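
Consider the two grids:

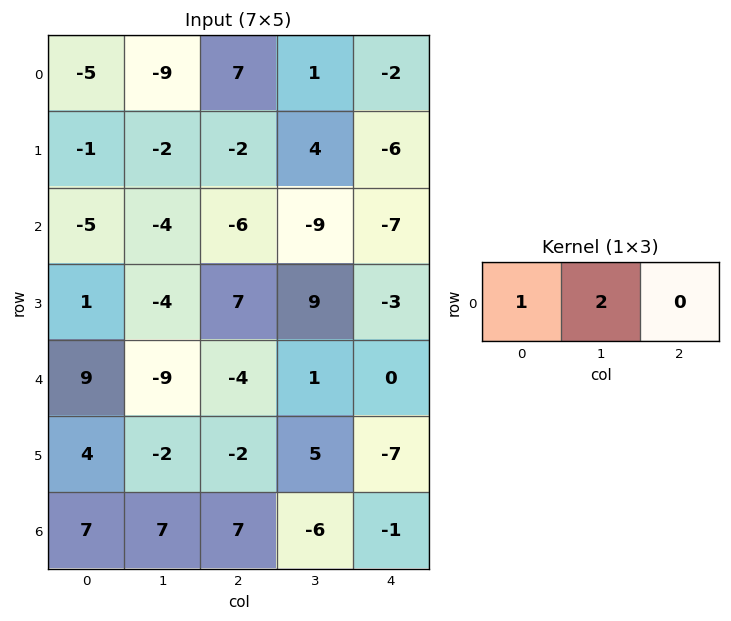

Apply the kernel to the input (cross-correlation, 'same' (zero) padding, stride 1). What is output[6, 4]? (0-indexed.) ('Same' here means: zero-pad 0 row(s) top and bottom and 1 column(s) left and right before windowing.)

-8

The receptive field on the zero-padded input at this output position is [-6 -1 0]. Elementwise product with the kernel and sum: -6·1 + -1·2.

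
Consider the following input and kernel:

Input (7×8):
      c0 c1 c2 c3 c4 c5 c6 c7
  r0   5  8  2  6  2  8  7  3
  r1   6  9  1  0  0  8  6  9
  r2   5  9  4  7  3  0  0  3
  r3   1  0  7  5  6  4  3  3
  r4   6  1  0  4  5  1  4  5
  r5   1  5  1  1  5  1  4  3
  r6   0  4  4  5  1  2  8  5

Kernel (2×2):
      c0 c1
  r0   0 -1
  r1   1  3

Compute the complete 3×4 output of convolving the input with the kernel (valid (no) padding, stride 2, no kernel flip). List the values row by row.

Output[0,0]: The receptive field on the input at this output position is [5 8 / 6 9]. Elementwise product with the kernel and sum: 8·-1 + 6·1 + 9·3.
Output[0,1]: The receptive field on the input at this output position is [2 6 / 1 0]. Elementwise product with the kernel and sum: 6·-1 + 1·1 + 0·3.

25 -5 16 30
-8 15 18 9
15 0 7 8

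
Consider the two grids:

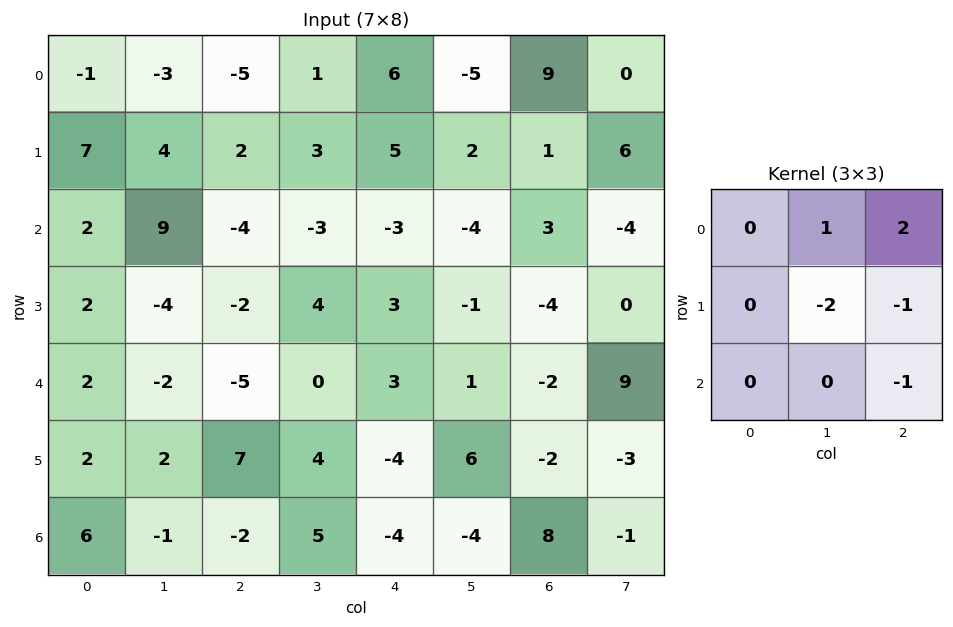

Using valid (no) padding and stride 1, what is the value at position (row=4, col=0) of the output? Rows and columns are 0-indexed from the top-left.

-21

The receptive field on the input at this output position is [2 -2 -5 / 2 2 7 / 6 -1 -2]. Elementwise product with the kernel and sum: -2·1 + -5·2 + 2·-2 + 7·-1 + -2·-1.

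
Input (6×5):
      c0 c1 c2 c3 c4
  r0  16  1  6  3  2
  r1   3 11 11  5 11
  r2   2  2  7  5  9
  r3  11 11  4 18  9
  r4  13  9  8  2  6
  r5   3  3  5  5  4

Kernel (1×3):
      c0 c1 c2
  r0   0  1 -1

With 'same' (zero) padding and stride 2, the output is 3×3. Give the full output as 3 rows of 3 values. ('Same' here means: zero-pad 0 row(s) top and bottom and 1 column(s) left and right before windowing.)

Output[0,0]: The receptive field on the zero-padded input at this output position is [0 16 1]. Elementwise product with the kernel and sum: 16·1 + 1·-1.
Output[0,1]: The receptive field on the zero-padded input at this output position is [1 6 3]. Elementwise product with the kernel and sum: 6·1 + 3·-1.

15 3 2
0 2 9
4 6 6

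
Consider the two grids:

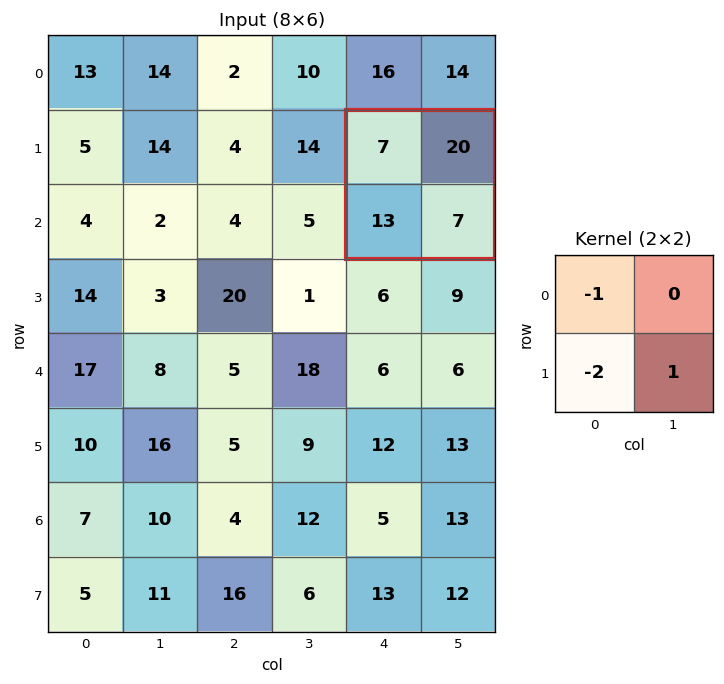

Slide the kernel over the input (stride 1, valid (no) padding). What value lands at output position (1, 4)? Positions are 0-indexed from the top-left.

The receptive field on the input at this output position is [7 20 / 13 7]. Elementwise product with the kernel and sum: 7·-1 + 13·-2 + 7·1.

-26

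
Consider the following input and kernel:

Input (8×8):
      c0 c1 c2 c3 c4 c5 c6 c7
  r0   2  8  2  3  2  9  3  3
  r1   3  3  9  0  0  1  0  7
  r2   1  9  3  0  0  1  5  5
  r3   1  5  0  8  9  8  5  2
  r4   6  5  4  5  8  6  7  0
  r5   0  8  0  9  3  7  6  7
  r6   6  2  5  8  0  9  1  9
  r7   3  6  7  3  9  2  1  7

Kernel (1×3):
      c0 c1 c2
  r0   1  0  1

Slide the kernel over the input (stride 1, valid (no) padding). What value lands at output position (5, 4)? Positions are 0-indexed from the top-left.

The receptive field on the input at this output position is [3 7 6]. Elementwise product with the kernel and sum: 3·1 + 6·1.

9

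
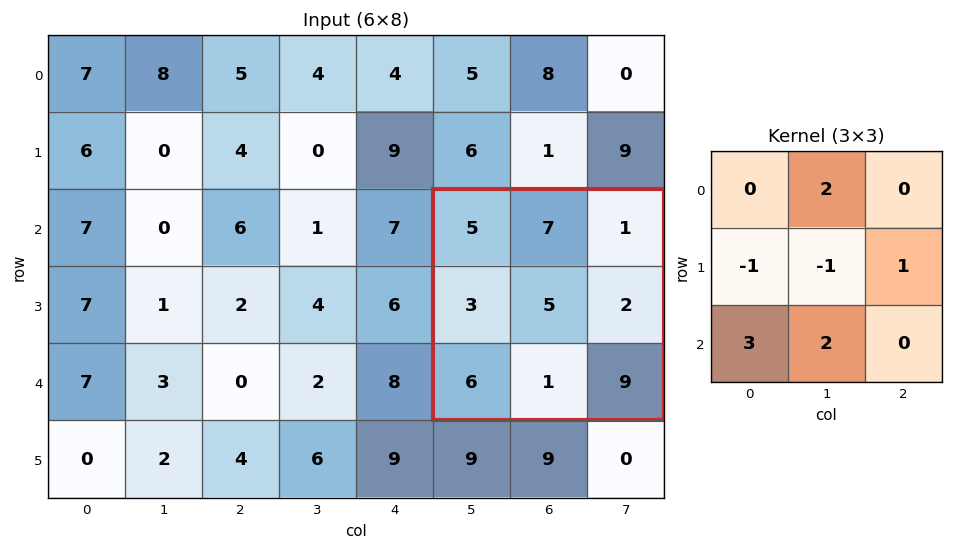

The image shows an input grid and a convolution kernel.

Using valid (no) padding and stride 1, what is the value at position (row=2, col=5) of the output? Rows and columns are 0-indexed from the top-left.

28

The receptive field on the input at this output position is [5 7 1 / 3 5 2 / 6 1 9]. Elementwise product with the kernel and sum: 7·2 + 3·-1 + 5·-1 + 2·1 + 6·3 + 1·2.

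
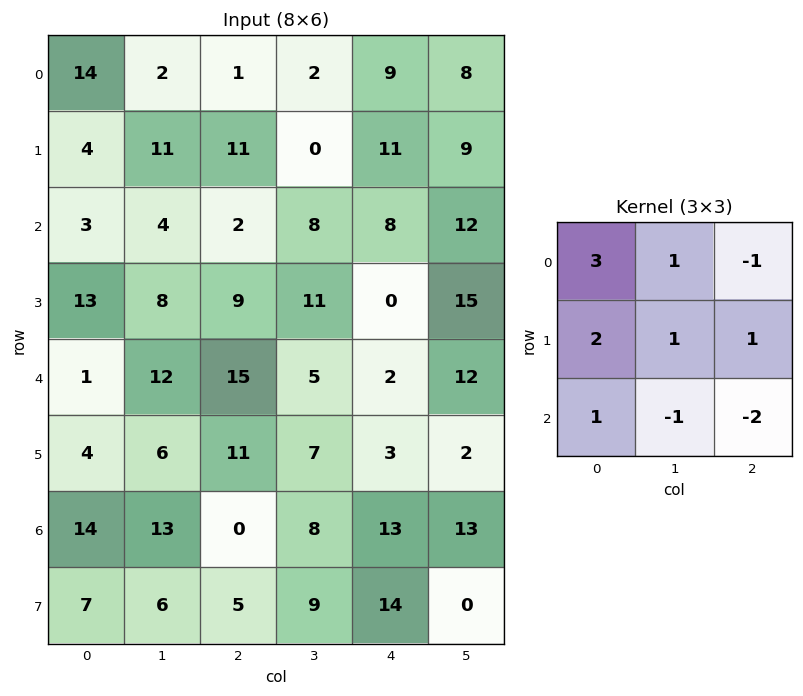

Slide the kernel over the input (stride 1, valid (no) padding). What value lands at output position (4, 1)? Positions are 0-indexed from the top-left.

73

The receptive field on the input at this output position is [12 15 5 / 6 11 7 / 13 0 8]. Elementwise product with the kernel and sum: 12·3 + 15·1 + 5·-1 + 6·2 + 11·1 + 7·1 + 13·1 + 0·-1 + 8·-2.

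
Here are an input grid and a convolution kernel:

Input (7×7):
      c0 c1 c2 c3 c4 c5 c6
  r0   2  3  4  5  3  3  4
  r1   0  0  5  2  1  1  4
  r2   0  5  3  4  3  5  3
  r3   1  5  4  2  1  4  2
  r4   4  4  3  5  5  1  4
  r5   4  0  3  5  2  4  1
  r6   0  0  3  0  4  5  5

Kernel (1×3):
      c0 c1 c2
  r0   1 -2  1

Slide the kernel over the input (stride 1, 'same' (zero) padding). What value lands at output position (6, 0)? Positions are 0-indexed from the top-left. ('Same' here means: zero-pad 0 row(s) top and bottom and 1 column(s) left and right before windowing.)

The receptive field on the zero-padded input at this output position is [0 0 0]. Elementwise product with the kernel and sum: 0·1 + 0·-2 + 0·1.

0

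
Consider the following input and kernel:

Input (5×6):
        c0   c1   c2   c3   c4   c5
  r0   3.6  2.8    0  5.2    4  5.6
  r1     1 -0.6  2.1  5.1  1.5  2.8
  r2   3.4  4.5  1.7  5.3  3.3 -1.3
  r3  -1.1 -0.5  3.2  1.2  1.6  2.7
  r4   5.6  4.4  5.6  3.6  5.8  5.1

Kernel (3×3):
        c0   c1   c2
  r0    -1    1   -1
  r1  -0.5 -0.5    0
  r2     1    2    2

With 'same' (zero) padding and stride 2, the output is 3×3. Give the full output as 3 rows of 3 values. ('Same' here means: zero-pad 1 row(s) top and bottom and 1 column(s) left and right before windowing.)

-1 12.4 9.1
-3.3 2.8 -0.9
-3.4 -2.5 -7

Output[0,0]: The receptive field on the zero-padded input at this output position is [0 0 0 / 0 3.6 2.8 / 0 1 -0.6]. Elementwise product with the kernel and sum: 0·-1 + 0·1 + 0·-1 + 0·-0.5 + 3.6·-0.5 + 0·1 + 1·2 + -0.6·2.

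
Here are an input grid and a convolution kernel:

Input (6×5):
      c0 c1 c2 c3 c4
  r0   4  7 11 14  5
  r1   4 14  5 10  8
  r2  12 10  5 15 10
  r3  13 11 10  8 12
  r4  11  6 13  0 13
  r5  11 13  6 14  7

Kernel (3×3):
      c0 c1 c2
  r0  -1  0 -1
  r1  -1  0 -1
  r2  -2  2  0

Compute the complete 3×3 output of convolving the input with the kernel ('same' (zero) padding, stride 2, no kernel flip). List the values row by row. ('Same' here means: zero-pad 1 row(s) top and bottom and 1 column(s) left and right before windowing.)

Output[0,0]: The receptive field on the zero-padded input at this output position is [0 0 0 / 0 4 7 / 0 4 14]. Elementwise product with the kernel and sum: 0·-1 + 0·-1 + 0·-1 + 7·-1 + 0·-2 + 4·2.

1 -39 -18
2 -51 -17
5 -39 -22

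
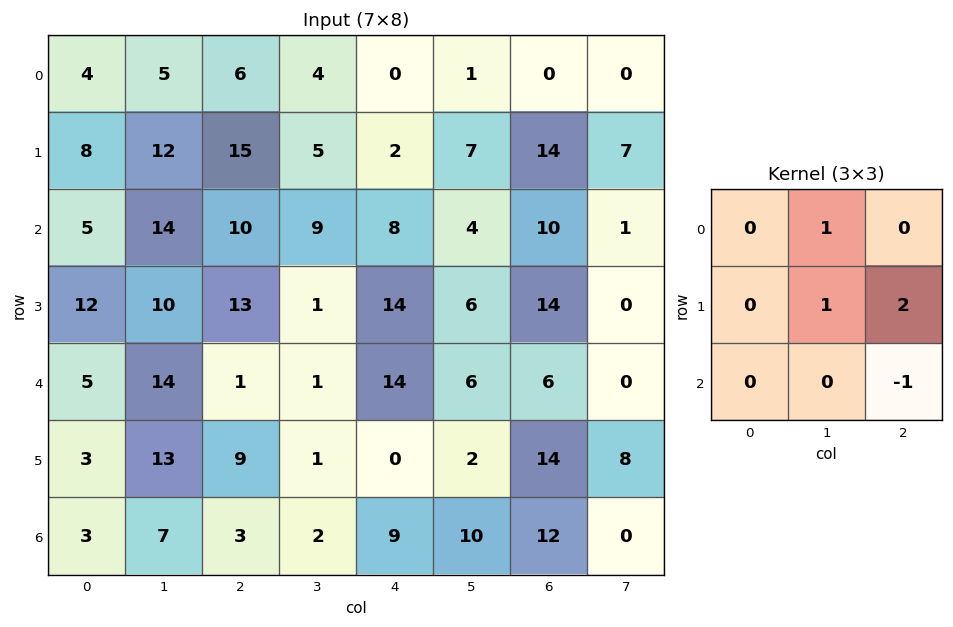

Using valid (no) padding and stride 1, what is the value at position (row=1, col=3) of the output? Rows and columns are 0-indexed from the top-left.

12

The receptive field on the input at this output position is [5 2 7 / 9 8 4 / 1 14 6]. Elementwise product with the kernel and sum: 2·1 + 8·1 + 4·2 + 6·-1.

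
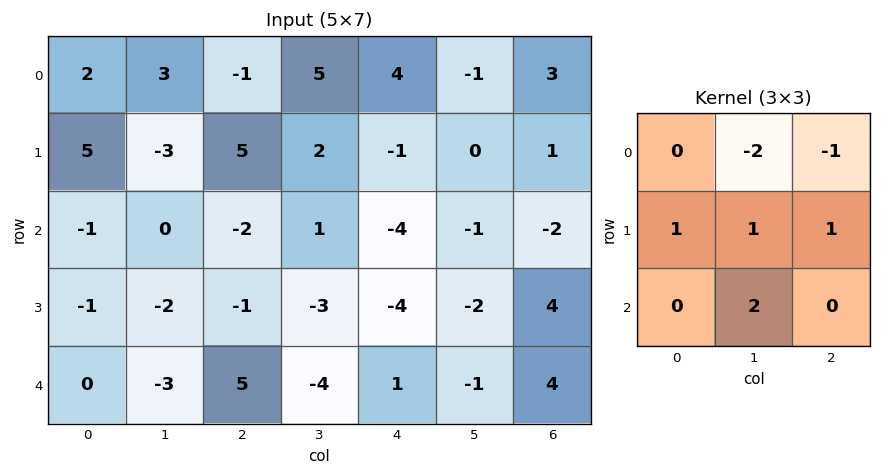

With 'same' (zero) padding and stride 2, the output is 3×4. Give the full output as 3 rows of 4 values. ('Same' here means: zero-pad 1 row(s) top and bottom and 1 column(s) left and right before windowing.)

Output[0,0]: The receptive field on the zero-padded input at this output position is [0 0 0 / 0 2 3 / 0 5 -3]. Elementwise product with the kernel and sum: 0·-2 + 0·-1 + 0·1 + 2·1 + 3·1 + 5·2.
Output[0,1]: The receptive field on the zero-padded input at this output position is [0 0 0 / 3 -1 5 / -3 5 2]. Elementwise product with the kernel and sum: 0·-2 + 0·-1 + 3·1 + -1·1 + 5·1 + 5·2.

15 17 6 4
-10 -15 -10 3
1 3 6 -5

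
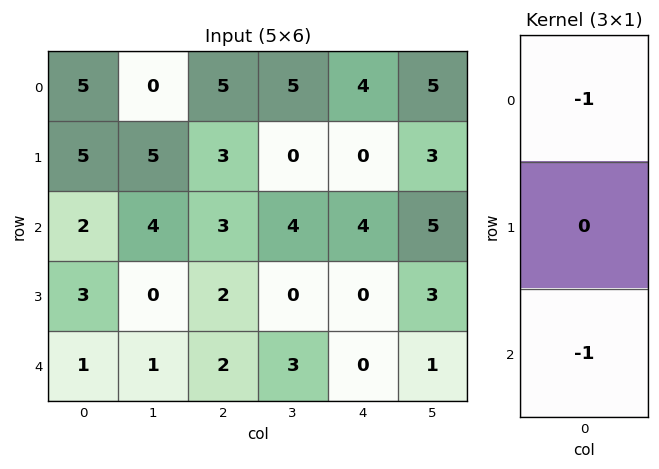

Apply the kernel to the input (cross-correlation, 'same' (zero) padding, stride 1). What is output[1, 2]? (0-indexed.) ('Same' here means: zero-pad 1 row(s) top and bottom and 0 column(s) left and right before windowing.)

The receptive field on the zero-padded input at this output position is [5 / 3 / 3]. Elementwise product with the kernel and sum: 5·-1 + 3·-1.

-8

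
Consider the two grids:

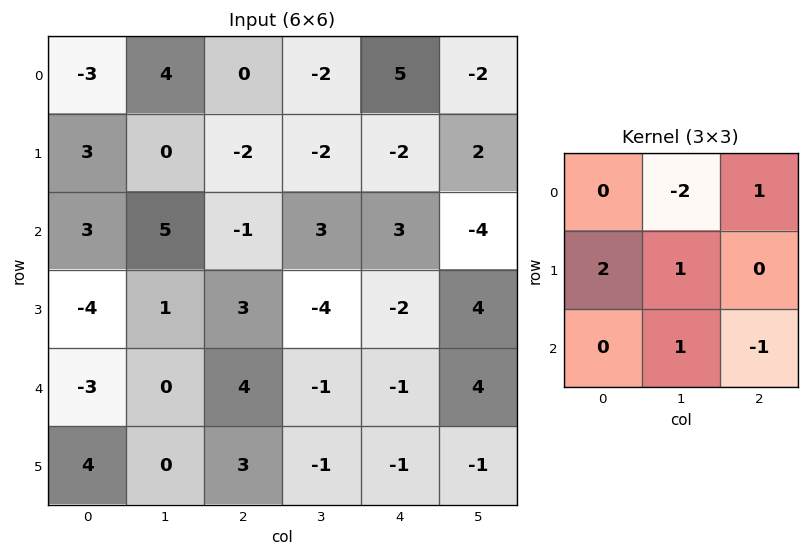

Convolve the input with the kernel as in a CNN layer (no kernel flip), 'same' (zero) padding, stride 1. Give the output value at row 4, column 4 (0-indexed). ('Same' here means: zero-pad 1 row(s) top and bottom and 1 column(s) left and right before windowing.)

The receptive field on the zero-padded input at this output position is [-4 -2 4 / -1 -1 4 / -1 -1 -1]. Elementwise product with the kernel and sum: -2·-2 + 4·1 + -1·2 + -1·1 + -1·1 + -1·-1.

5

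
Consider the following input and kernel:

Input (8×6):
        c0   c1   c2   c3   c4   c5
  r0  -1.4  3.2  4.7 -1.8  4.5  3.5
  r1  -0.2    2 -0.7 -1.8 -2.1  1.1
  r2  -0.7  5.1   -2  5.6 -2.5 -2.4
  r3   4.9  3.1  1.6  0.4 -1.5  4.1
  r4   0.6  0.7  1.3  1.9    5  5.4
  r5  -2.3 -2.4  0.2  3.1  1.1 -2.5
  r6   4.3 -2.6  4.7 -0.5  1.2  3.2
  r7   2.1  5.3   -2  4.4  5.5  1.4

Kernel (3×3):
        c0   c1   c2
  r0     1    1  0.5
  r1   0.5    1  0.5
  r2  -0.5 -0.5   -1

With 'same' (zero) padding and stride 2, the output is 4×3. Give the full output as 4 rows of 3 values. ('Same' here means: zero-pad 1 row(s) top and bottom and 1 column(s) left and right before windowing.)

Output[0,0]: The receptive field on the zero-padded input at this output position is [0 0 0 / 0 -1.4 3.2 / 0 -0.2 2]. Elementwise product with the kernel and sum: 0·1 + 0·1 + 0·0.5 + 0·0.5 + -1.4·1 + 3.2·0.5 + 0·-0.5 + -0.2·-0.5 + 2·-1.

-1.7 6.55 6.2
-2.9 1 -7.8
10.95 5.5 10
-6.85 -3.55 -0.85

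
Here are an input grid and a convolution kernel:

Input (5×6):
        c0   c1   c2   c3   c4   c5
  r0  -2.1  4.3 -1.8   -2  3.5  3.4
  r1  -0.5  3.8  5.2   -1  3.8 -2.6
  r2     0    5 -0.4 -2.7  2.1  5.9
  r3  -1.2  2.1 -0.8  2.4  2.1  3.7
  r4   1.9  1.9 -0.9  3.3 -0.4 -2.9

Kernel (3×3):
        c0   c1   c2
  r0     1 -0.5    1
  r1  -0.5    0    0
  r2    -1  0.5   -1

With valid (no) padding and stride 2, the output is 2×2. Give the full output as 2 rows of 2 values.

Output[0,0]: The receptive field on the input at this output position is [-2.1 4.3 -1.8 / -0.5 3.8 5.2 / 0 5 -0.4]. Elementwise product with the kernel and sum: -2.1·1 + 4.3·-0.5 + -1.8·1 + -0.5·-0.5 + 0·-1 + 5·0.5 + -0.4·-1.

-2.9 -2.95
-2.35 6.4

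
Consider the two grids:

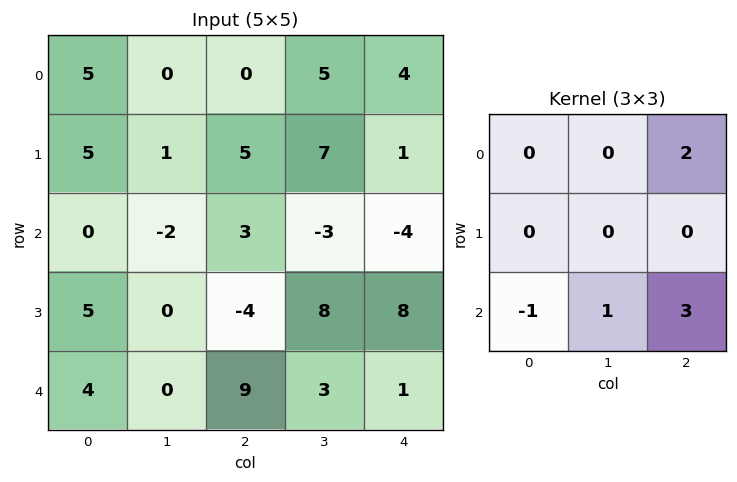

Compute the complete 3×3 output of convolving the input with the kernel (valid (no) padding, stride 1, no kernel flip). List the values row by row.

Output[0,0]: The receptive field on the input at this output position is [5 0 0 / 5 1 5 / 0 -2 3]. Elementwise product with the kernel and sum: 0·2 + 0·-1 + -2·1 + 3·3.

7 6 -10
-7 34 38
29 12 -11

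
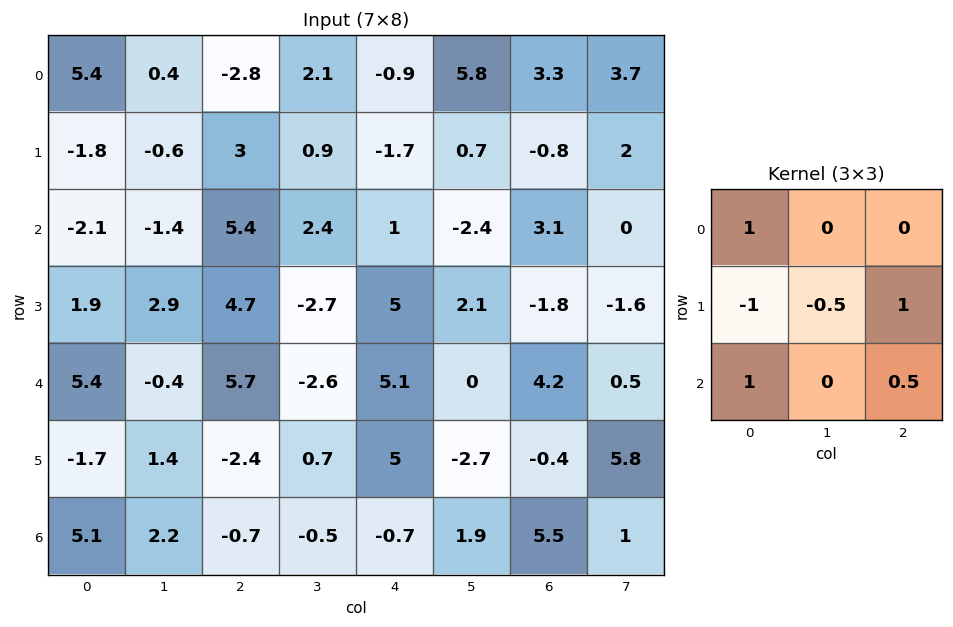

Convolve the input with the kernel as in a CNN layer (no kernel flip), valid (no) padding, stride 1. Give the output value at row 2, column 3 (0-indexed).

2.1

The receptive field on the input at this output position is [2.4 1 -2.4 / -2.7 5 2.1 / -2.6 5.1 0]. Elementwise product with the kernel and sum: 2.4·1 + -2.7·-1 + 5·-0.5 + 2.1·1 + -2.6·1 + 0·0.5.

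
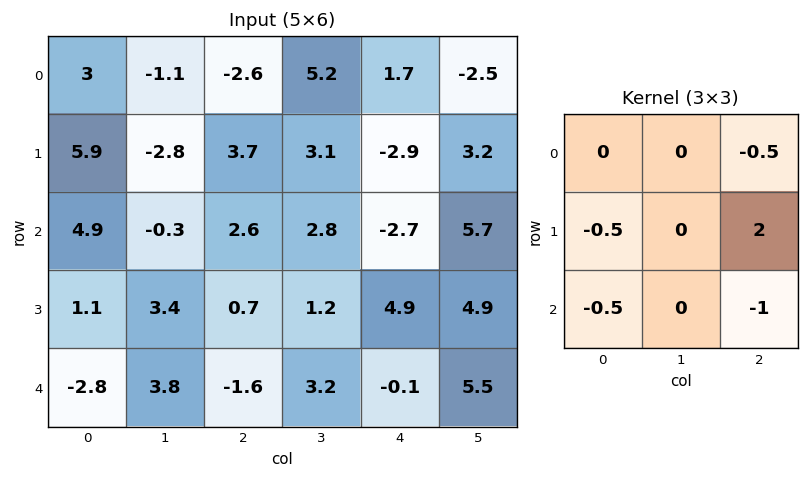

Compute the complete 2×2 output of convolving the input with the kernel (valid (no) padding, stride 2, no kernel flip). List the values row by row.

Output[0,0]: The receptive field on the input at this output position is [3 -1.1 -2.6 / 5.9 -2.8 3.7 / 4.9 -0.3 2.6]. Elementwise product with the kernel and sum: -2.6·-0.5 + 5.9·-0.5 + 3.7·2 + 4.9·-0.5 + 2.6·-1.

0.7 -7.1
2.55 11.7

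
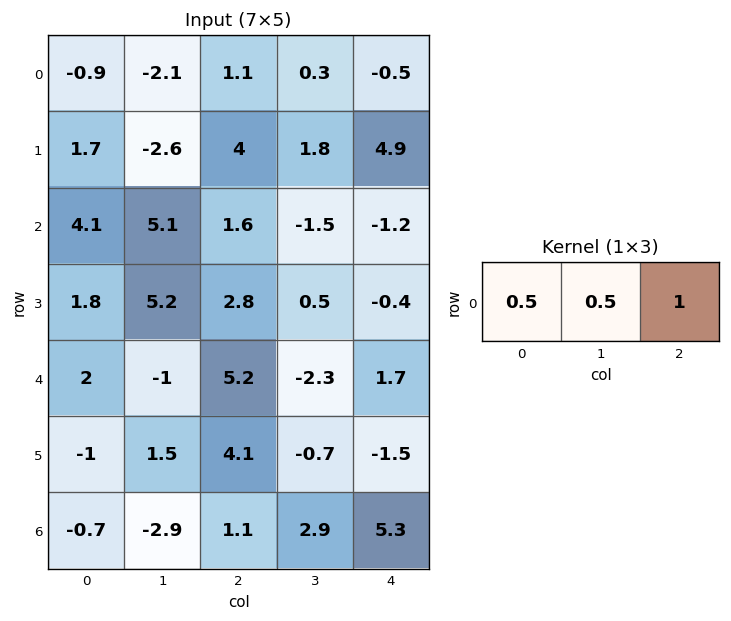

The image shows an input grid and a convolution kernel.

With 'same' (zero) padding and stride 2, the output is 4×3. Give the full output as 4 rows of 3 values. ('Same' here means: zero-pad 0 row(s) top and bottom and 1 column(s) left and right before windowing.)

-2.55 -0.2 -0.1
7.15 1.85 -1.35
0 -0.2 -0.3
-3.25 2 4.1

Output[0,0]: The receptive field on the zero-padded input at this output position is [0 -0.9 -2.1]. Elementwise product with the kernel and sum: 0·0.5 + -0.9·0.5 + -2.1·1.
Output[0,1]: The receptive field on the zero-padded input at this output position is [-2.1 1.1 0.3]. Elementwise product with the kernel and sum: -2.1·0.5 + 1.1·0.5 + 0.3·1.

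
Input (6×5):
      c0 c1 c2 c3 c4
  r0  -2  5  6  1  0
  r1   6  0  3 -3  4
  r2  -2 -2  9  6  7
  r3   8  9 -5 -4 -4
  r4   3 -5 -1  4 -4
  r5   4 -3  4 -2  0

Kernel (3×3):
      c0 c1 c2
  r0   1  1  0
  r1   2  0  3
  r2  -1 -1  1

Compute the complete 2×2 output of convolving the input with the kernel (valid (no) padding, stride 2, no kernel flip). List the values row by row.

Output[0,0]: The receptive field on the input at this output position is [-2 5 6 / 6 0 3 / -2 -2 9]. Elementwise product with the kernel and sum: -2·1 + 5·1 + 6·2 + 3·3 + -2·-1 + -2·-1 + 9·1.
Output[0,1]: The receptive field on the input at this output position is [6 1 0 / 3 -3 4 / 9 6 7]. Elementwise product with the kernel and sum: 6·1 + 1·1 + 3·2 + 4·3 + 9·-1 + 6·-1 + 7·1.

37 17
-2 -14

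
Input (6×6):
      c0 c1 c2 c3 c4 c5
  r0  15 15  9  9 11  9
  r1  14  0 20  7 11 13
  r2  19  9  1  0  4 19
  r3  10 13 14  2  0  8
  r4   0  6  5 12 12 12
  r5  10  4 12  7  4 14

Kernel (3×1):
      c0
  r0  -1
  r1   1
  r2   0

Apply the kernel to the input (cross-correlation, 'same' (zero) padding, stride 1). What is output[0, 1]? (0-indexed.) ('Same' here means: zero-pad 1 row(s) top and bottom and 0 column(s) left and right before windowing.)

The receptive field on the zero-padded input at this output position is [0 / 15 / 0]. Elementwise product with the kernel and sum: 0·-1 + 15·1.

15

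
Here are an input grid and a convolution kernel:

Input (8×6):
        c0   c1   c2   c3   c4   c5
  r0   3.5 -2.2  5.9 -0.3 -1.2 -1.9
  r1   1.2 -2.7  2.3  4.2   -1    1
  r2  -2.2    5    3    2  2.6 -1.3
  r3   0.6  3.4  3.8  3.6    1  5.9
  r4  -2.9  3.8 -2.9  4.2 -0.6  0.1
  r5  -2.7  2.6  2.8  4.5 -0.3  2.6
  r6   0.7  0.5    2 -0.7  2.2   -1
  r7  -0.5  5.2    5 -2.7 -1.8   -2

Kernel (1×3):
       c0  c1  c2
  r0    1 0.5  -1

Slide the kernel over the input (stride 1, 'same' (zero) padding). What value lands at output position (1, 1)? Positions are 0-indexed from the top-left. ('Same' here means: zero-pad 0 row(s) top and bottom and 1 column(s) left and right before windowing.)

The receptive field on the zero-padded input at this output position is [1.2 -2.7 2.3]. Elementwise product with the kernel and sum: 1.2·1 + -2.7·0.5 + 2.3·-1.

-2.45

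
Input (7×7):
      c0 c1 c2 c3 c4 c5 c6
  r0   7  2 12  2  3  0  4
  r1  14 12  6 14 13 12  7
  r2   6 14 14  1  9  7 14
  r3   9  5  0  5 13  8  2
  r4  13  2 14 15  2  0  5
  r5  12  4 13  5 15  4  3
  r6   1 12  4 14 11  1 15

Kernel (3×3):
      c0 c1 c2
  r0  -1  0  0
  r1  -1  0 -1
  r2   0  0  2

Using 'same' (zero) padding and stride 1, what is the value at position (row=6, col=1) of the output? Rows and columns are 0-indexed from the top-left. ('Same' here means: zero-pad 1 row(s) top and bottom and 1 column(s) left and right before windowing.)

The receptive field on the zero-padded input at this output position is [12 4 13 / 1 12 4 / 0 0 0]. Elementwise product with the kernel and sum: 12·-1 + 1·-1 + 4·-1 + 0·2.

-17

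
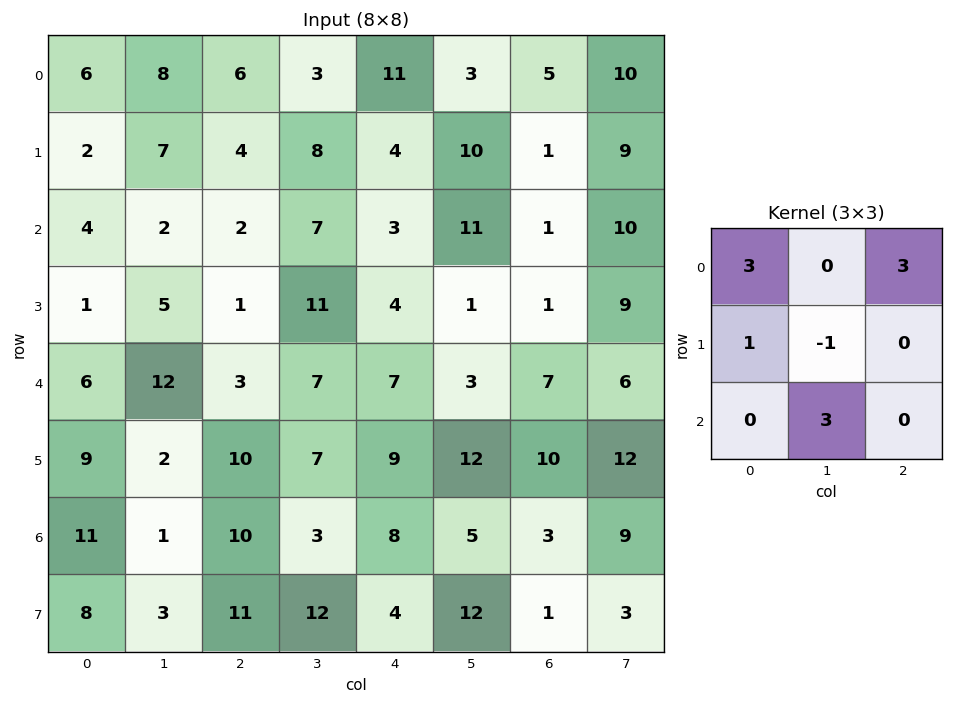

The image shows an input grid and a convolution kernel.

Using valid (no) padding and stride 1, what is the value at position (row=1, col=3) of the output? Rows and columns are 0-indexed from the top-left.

70

The receptive field on the input at this output position is [8 4 10 / 7 3 11 / 11 4 1]. Elementwise product with the kernel and sum: 8·3 + 10·3 + 7·1 + 3·-1 + 4·3.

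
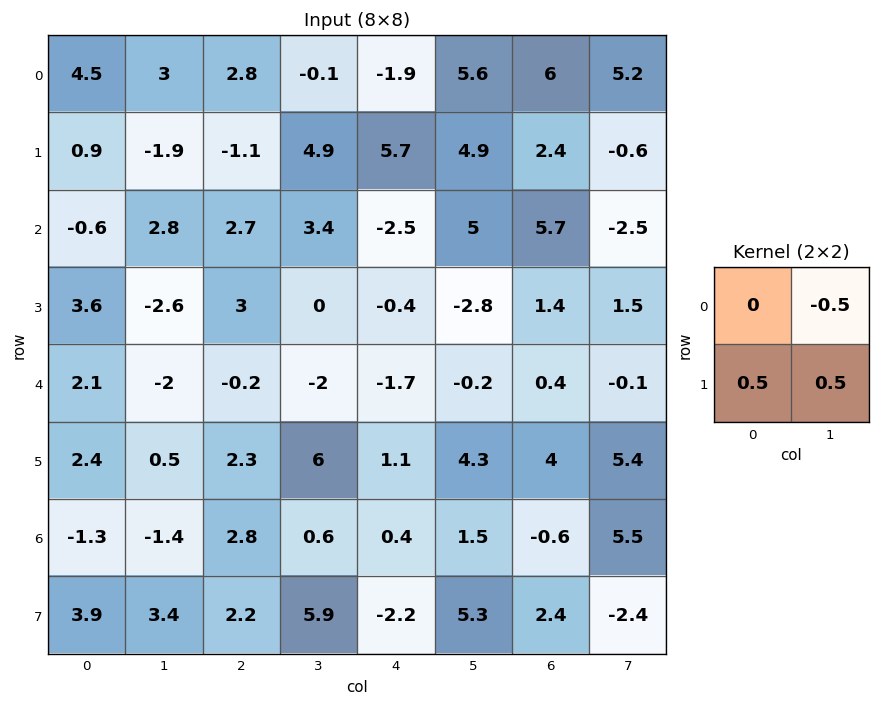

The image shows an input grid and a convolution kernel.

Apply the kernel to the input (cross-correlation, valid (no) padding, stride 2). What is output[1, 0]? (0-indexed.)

-0.9

The receptive field on the input at this output position is [-0.6 2.8 / 3.6 -2.6]. Elementwise product with the kernel and sum: 2.8·-0.5 + 3.6·0.5 + -2.6·0.5.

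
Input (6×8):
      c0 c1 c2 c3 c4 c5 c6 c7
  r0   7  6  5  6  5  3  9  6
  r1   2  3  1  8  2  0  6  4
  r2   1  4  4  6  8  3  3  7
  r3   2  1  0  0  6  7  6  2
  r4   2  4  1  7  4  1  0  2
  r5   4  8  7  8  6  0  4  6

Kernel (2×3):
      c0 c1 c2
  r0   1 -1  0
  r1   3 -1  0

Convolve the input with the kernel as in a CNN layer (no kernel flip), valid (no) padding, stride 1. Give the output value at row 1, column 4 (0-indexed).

23

The receptive field on the input at this output position is [2 0 6 / 8 3 3]. Elementwise product with the kernel and sum: 2·1 + 0·-1 + 8·3 + 3·-1.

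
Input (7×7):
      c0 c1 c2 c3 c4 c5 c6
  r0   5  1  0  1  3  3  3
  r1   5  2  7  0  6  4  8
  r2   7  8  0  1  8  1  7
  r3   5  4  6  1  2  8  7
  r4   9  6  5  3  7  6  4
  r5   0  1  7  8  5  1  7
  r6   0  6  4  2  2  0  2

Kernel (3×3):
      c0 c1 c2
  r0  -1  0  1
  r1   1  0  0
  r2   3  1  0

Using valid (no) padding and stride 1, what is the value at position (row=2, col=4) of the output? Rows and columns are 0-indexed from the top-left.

The receptive field on the input at this output position is [8 1 7 / 2 8 7 / 7 6 4]. Elementwise product with the kernel and sum: 8·-1 + 7·1 + 2·1 + 7·3 + 6·1.

28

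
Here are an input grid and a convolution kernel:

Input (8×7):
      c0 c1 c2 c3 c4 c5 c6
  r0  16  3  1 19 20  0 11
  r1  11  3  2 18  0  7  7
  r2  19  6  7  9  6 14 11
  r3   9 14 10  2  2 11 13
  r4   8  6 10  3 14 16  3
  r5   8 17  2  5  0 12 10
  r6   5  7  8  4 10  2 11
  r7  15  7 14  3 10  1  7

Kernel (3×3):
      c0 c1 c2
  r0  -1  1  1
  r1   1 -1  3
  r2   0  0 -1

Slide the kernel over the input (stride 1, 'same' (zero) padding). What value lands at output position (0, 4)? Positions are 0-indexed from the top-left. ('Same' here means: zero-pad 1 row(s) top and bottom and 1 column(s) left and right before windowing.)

The receptive field on the zero-padded input at this output position is [0 0 0 / 19 20 0 / 18 0 7]. Elementwise product with the kernel and sum: 0·-1 + 0·1 + 0·1 + 19·1 + 20·-1 + 0·3 + 7·-1.

-8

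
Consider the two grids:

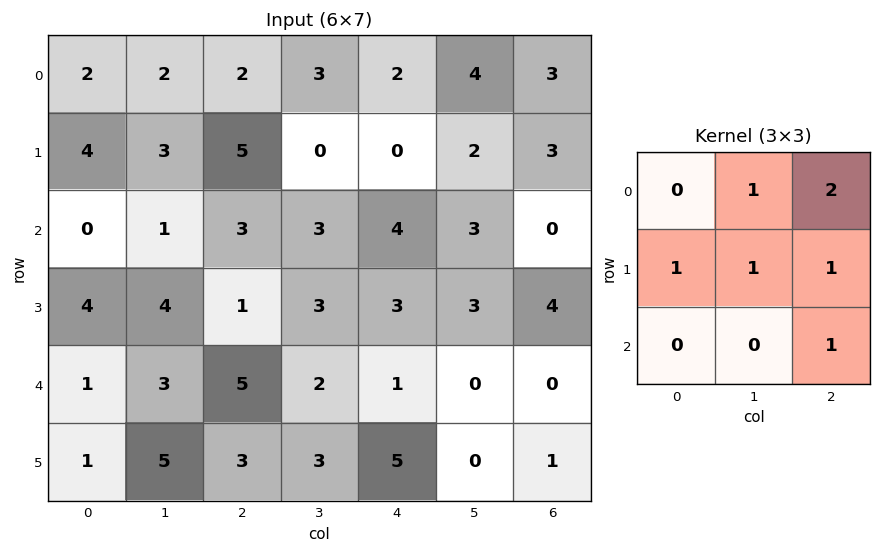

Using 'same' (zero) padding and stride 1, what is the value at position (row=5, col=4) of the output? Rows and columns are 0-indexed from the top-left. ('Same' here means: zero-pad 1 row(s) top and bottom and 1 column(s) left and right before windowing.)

9

The receptive field on the zero-padded input at this output position is [2 1 0 / 3 5 0 / 0 0 0]. Elementwise product with the kernel and sum: 1·1 + 0·2 + 3·1 + 5·1 + 0·1 + 0·1.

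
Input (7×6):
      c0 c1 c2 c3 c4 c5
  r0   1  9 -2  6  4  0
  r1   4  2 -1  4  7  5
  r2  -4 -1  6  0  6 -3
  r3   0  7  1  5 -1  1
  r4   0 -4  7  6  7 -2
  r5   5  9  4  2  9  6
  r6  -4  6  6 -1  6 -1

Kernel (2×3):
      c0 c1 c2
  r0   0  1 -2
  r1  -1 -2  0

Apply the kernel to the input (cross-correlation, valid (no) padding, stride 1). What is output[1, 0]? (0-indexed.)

10

The receptive field on the input at this output position is [4 2 -1 / -4 -1 6]. Elementwise product with the kernel and sum: 2·1 + -1·-2 + -4·-1 + -1·-2.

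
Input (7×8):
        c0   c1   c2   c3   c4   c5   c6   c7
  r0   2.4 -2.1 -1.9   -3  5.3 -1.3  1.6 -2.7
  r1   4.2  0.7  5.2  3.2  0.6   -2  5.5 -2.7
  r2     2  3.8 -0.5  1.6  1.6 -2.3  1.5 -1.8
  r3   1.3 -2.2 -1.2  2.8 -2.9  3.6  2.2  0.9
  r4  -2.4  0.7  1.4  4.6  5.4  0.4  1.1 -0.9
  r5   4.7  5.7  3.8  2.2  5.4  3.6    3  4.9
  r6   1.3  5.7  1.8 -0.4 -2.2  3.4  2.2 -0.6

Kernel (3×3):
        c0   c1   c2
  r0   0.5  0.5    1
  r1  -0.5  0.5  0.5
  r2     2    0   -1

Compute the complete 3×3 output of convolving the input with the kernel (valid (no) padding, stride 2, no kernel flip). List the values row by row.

Output[0,0]: The receptive field on the input at this output position is [2.4 -2.1 -1.9 / 4.2 0.7 5.2 / 2 3.8 -0.5]. Elementwise product with the kernel and sum: 2.4·0.5 + -2.1·0.5 + -1.9·1 + 4.2·-0.5 + 0.7·0.5 + 5.2·0.5 + 2·2 + -0.5·-1.

3.6 -0.45 6.75
-6.15 0.1 15.2
3.75 16.1 -2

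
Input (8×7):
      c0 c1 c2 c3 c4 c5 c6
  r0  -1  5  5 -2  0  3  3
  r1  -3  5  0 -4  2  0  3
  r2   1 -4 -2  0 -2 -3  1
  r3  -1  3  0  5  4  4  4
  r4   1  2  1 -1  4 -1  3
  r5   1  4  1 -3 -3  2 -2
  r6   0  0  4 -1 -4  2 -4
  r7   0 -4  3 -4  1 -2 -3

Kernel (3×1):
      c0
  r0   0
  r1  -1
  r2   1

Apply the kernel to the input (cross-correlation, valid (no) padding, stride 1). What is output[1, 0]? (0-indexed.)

-2

The receptive field on the input at this output position is [-3 / 1 / -1]. Elementwise product with the kernel and sum: 1·-1 + -1·1.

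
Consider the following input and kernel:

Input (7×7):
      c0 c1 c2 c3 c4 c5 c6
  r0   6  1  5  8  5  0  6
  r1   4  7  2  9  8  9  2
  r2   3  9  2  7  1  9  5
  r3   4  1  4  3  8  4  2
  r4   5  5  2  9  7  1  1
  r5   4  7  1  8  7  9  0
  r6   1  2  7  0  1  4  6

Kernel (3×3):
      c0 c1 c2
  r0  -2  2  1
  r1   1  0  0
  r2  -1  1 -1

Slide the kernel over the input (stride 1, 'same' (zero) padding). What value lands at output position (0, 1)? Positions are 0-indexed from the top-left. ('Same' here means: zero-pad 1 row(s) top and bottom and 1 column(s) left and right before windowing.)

The receptive field on the zero-padded input at this output position is [0 0 0 / 6 1 5 / 4 7 2]. Elementwise product with the kernel and sum: 0·-2 + 0·2 + 0·1 + 6·1 + 4·-1 + 7·1 + 2·-1.

7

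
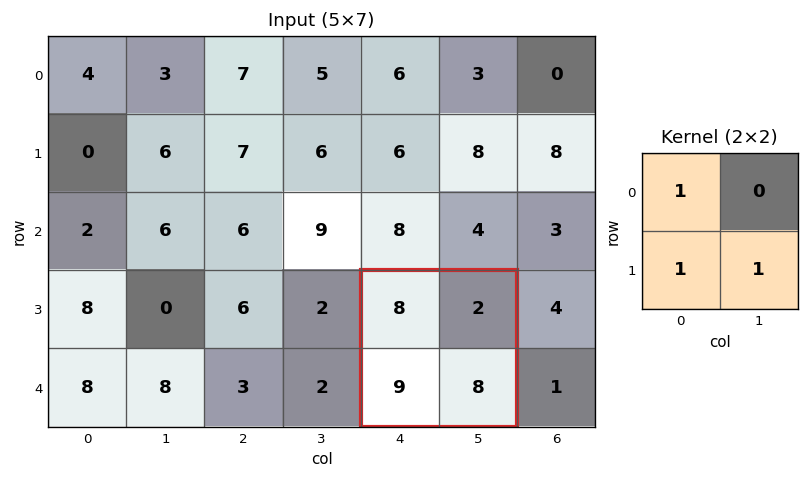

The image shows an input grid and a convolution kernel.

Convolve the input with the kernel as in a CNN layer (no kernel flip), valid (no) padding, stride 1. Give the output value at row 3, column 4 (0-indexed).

The receptive field on the input at this output position is [8 2 / 9 8]. Elementwise product with the kernel and sum: 8·1 + 9·1 + 8·1.

25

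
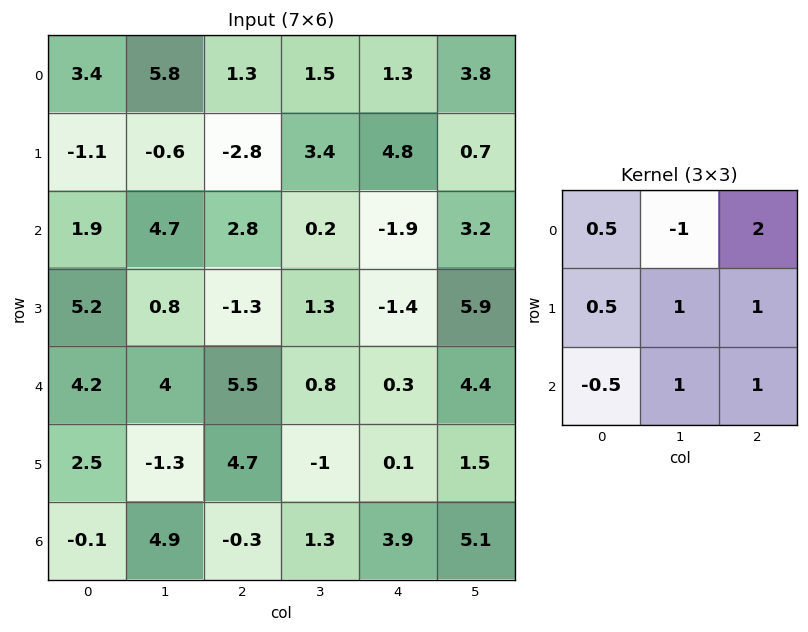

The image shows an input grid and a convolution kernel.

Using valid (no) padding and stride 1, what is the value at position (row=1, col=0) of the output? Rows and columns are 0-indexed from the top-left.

-0.2

The receptive field on the input at this output position is [-1.1 -0.6 -2.8 / 1.9 4.7 2.8 / 5.2 0.8 -1.3]. Elementwise product with the kernel and sum: -1.1·0.5 + -0.6·-1 + -2.8·2 + 1.9·0.5 + 4.7·1 + 2.8·1 + 5.2·-0.5 + 0.8·1 + -1.3·1.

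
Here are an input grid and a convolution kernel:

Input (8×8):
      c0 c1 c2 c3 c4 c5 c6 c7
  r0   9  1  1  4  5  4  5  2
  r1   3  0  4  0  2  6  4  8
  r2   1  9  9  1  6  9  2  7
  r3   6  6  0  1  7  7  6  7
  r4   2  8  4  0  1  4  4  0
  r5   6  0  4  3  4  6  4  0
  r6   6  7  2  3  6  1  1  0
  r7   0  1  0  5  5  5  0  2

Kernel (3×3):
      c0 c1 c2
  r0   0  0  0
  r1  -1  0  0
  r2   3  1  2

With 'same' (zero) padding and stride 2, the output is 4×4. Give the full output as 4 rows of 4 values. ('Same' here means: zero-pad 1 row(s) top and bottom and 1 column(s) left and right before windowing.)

3 3 10 34
18 11 23 32
6 2 25 18
2 6 27 18

Output[0,0]: The receptive field on the zero-padded input at this output position is [0 0 0 / 0 9 1 / 0 3 0]. Elementwise product with the kernel and sum: 0·-1 + 0·3 + 3·1 + 0·2.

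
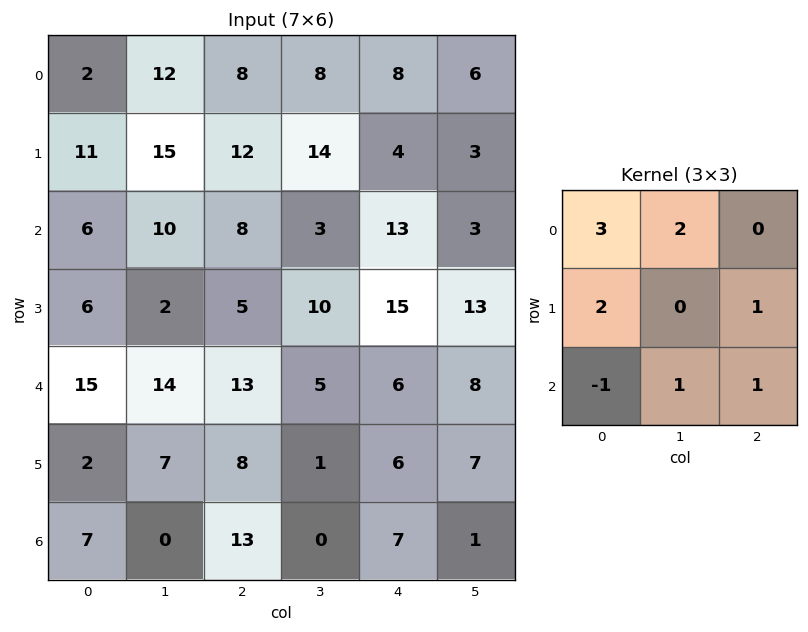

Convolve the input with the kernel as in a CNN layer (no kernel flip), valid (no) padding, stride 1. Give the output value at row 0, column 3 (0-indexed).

84

The receptive field on the input at this output position is [8 8 6 / 14 4 3 / 3 13 3]. Elementwise product with the kernel and sum: 8·3 + 8·2 + 14·2 + 3·1 + 3·-1 + 13·1 + 3·1.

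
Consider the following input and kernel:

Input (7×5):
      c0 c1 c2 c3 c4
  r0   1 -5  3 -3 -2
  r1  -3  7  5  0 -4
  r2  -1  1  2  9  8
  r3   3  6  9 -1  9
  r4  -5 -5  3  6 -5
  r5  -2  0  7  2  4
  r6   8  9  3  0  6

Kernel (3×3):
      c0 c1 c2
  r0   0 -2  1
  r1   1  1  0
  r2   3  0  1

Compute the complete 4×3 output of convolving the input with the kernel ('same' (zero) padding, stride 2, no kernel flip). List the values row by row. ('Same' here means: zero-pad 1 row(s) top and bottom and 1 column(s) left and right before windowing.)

8 19 -5
18 10 22
-5 -19 -11
12 0 -2

Output[0,0]: The receptive field on the zero-padded input at this output position is [0 0 0 / 0 1 -5 / 0 -3 7]. Elementwise product with the kernel and sum: 0·-2 + 0·1 + 0·1 + 1·1 + 0·3 + 7·1.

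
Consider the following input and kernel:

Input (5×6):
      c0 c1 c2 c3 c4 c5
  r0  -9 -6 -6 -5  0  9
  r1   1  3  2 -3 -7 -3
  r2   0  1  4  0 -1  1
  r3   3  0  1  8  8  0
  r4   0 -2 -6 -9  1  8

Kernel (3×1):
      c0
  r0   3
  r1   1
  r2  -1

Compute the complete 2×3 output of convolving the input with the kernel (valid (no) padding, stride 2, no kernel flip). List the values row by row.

-26 -20 -6
3 19 4

Output[0,0]: The receptive field on the input at this output position is [-9 / 1 / 0]. Elementwise product with the kernel and sum: -9·3 + 1·1 + 0·-1.
Output[0,1]: The receptive field on the input at this output position is [-6 / 2 / 4]. Elementwise product with the kernel and sum: -6·3 + 2·1 + 4·-1.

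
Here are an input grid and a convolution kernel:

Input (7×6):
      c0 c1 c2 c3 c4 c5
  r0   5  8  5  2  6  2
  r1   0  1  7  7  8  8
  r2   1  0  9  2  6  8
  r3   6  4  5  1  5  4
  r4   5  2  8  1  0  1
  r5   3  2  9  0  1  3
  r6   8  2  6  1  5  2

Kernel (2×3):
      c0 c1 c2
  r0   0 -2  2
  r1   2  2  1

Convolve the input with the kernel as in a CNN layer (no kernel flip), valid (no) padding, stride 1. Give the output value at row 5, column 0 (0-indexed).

40

The receptive field on the input at this output position is [3 2 9 / 8 2 6]. Elementwise product with the kernel and sum: 2·-2 + 9·2 + 8·2 + 2·2 + 6·1.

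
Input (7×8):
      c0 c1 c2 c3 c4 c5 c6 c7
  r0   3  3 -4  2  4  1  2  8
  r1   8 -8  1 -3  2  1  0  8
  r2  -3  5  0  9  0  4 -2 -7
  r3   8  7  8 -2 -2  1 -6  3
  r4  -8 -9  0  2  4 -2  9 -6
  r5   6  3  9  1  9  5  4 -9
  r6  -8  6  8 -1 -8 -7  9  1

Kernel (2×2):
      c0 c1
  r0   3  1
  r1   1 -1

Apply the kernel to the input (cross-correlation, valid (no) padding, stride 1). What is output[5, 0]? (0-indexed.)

The receptive field on the input at this output position is [6 3 / -8 6]. Elementwise product with the kernel and sum: 6·3 + 3·1 + -8·1 + 6·-1.

7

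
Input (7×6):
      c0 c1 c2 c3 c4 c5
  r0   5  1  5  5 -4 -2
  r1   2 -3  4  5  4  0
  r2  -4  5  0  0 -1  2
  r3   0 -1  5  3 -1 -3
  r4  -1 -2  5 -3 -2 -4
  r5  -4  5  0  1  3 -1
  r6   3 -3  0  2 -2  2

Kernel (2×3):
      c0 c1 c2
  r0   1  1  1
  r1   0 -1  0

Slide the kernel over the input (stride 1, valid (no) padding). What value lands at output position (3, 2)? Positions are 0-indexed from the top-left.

The receptive field on the input at this output position is [5 3 -1 / 5 -3 -2]. Elementwise product with the kernel and sum: 5·1 + 3·1 + -1·1 + -3·-1.

10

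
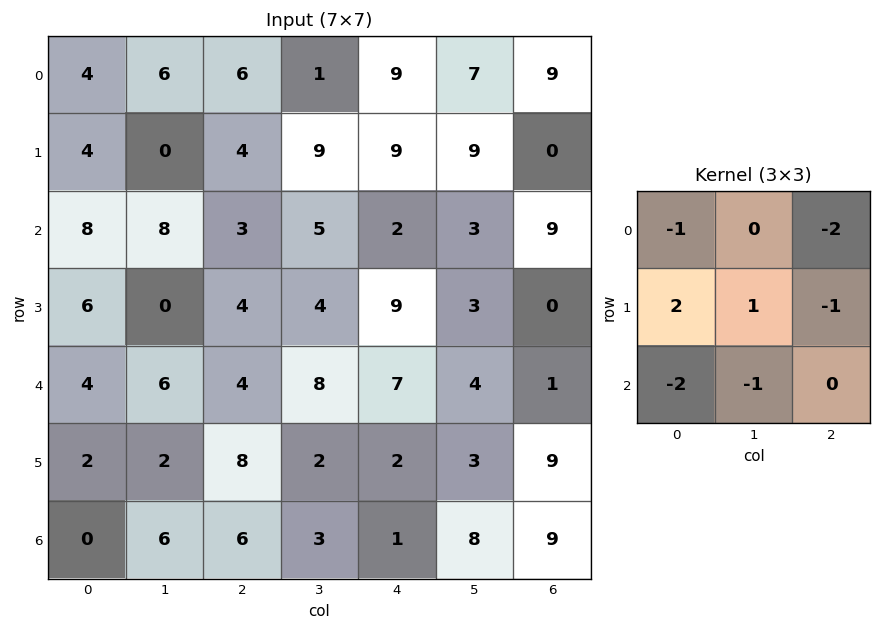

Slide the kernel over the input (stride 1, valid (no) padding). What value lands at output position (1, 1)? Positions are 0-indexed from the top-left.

-8

The receptive field on the input at this output position is [0 4 9 / 8 3 5 / 0 4 4]. Elementwise product with the kernel and sum: 0·-1 + 9·-2 + 8·2 + 3·1 + 5·-1 + 0·-2 + 4·-1.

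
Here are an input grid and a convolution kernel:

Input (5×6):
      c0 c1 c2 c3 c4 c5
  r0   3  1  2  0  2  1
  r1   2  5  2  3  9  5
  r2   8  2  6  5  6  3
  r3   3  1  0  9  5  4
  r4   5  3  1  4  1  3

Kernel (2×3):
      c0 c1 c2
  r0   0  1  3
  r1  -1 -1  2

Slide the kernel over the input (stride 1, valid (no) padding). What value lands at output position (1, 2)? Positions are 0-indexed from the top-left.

The receptive field on the input at this output position is [2 3 9 / 6 5 6]. Elementwise product with the kernel and sum: 3·1 + 9·3 + 6·-1 + 5·-1 + 6·2.

31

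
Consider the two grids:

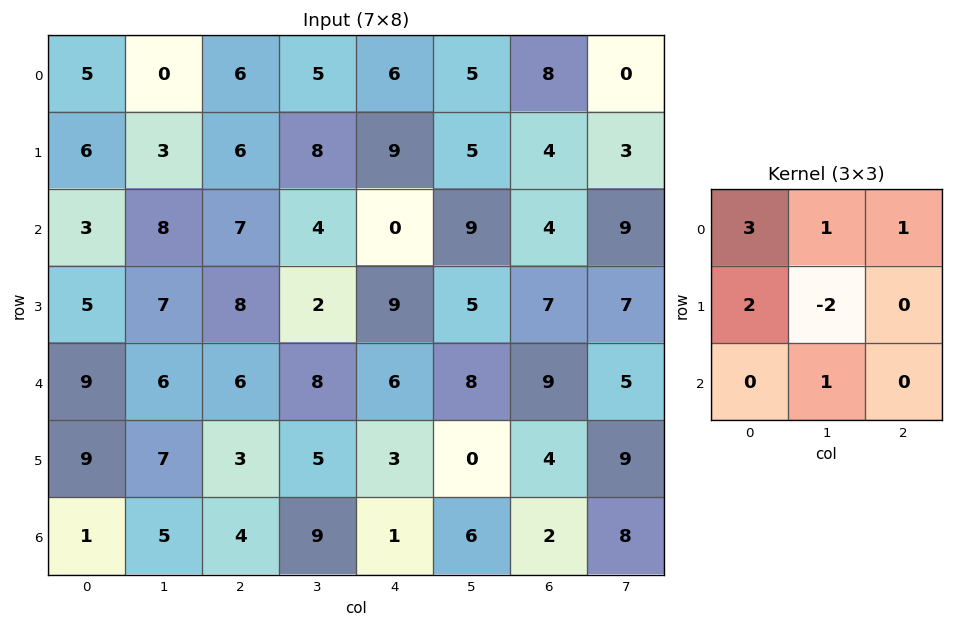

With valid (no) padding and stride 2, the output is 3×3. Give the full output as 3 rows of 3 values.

Output[0,0]: The receptive field on the input at this output position is [5 0 6 / 6 3 6 / 3 8 7]. Elementwise product with the kernel and sum: 5·3 + 0·1 + 6·1 + 6·2 + 3·-2 + 8·1.
Output[0,1]: The receptive field on the input at this output position is [6 5 6 / 6 8 9 / 7 4 0]. Elementwise product with the kernel and sum: 6·3 + 5·1 + 6·1 + 6·2 + 8·-2 + 4·1.

35 29 48
26 45 29
48 37 47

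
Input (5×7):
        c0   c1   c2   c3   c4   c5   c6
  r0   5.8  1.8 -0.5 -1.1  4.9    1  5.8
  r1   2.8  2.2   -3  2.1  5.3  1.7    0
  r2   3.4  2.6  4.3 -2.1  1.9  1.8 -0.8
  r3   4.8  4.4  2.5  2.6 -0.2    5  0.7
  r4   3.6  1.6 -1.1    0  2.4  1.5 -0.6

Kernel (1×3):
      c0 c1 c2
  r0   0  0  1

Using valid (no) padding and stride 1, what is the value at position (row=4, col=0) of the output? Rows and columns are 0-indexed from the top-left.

-1.1

The receptive field on the input at this output position is [3.6 1.6 -1.1]. Elementwise product with the kernel and sum: -1.1·1.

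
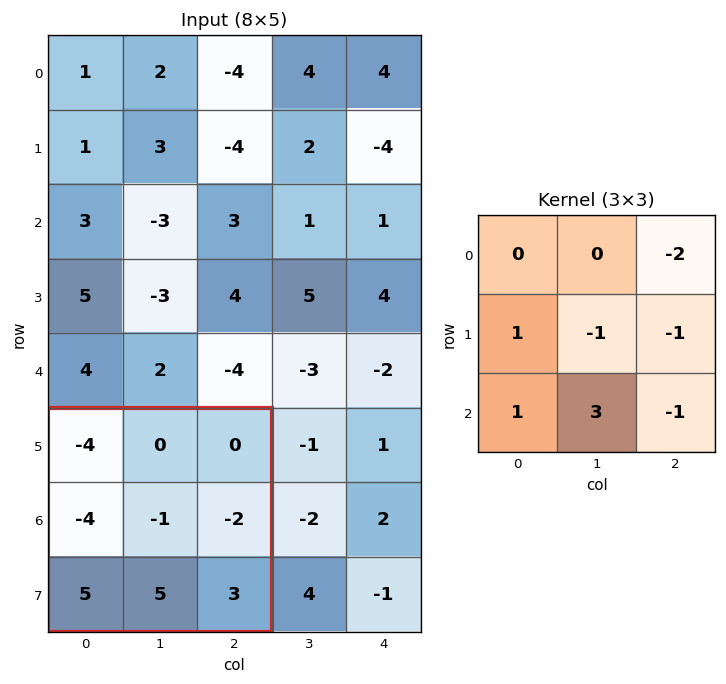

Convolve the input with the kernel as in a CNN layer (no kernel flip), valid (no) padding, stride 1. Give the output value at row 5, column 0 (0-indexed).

16

The receptive field on the input at this output position is [-4 0 0 / -4 -1 -2 / 5 5 3]. Elementwise product with the kernel and sum: 0·-2 + -4·1 + -1·-1 + -2·-1 + 5·1 + 5·3 + 3·-1.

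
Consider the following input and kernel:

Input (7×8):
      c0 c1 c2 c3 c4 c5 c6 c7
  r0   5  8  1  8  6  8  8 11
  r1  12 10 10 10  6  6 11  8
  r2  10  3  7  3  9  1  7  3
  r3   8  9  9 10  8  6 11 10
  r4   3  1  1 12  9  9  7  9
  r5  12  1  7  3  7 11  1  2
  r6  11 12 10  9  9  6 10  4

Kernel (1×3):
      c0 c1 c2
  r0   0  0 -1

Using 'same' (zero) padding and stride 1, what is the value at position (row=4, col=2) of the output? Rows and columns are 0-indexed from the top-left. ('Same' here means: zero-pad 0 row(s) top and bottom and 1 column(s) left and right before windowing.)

-12

The receptive field on the zero-padded input at this output position is [1 1 12]. Elementwise product with the kernel and sum: 12·-1.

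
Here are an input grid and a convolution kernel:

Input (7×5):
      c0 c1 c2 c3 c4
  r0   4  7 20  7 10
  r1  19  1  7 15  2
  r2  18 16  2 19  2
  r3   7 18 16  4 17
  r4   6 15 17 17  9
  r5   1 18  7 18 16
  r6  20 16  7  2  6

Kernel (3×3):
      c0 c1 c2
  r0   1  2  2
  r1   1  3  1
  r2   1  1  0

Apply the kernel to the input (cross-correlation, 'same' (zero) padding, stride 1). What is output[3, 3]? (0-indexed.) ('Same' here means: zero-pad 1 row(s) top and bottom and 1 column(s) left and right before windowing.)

123

The receptive field on the zero-padded input at this output position is [2 19 2 / 16 4 17 / 17 17 9]. Elementwise product with the kernel and sum: 2·1 + 19·2 + 2·2 + 16·1 + 4·3 + 17·1 + 17·1 + 17·1.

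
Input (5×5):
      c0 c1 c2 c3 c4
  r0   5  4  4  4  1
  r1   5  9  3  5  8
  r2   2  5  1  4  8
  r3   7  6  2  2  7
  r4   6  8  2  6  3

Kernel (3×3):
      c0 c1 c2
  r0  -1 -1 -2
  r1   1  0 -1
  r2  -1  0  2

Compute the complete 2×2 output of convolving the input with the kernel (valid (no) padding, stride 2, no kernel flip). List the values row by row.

-15 0
-6 -22

Output[0,0]: The receptive field on the input at this output position is [5 4 4 / 5 9 3 / 2 5 1]. Elementwise product with the kernel and sum: 5·-1 + 4·-1 + 4·-2 + 5·1 + 3·-1 + 2·-1 + 1·2.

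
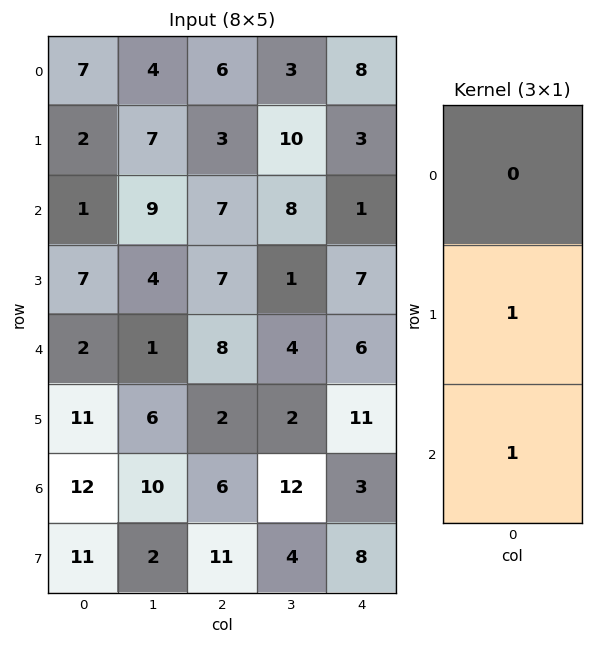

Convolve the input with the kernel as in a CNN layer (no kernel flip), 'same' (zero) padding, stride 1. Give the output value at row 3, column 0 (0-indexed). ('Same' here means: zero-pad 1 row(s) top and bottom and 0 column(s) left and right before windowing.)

9

The receptive field on the zero-padded input at this output position is [1 / 7 / 2]. Elementwise product with the kernel and sum: 7·1 + 2·1.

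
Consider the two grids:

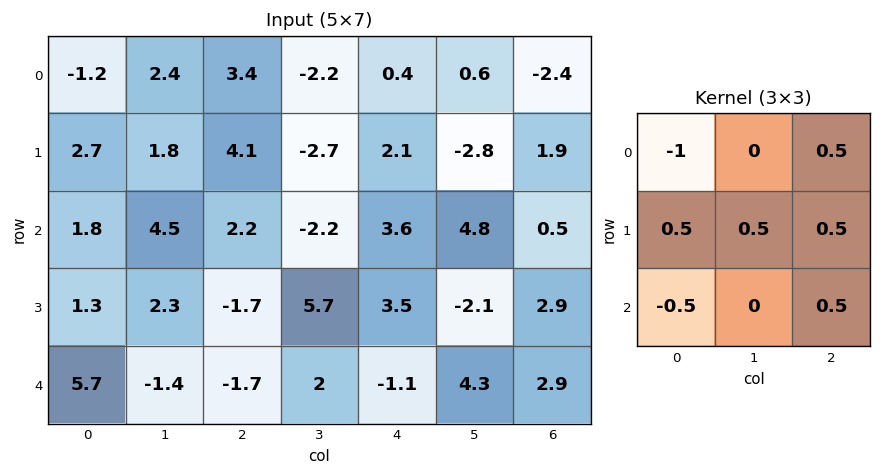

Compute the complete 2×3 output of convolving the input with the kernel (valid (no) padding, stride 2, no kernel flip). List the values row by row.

Output[0,0]: The receptive field on the input at this output position is [-1.2 2.4 3.4 / 2.7 1.8 4.1 / 1.8 4.5 2.2]. Elementwise product with the kernel and sum: -1.2·-1 + 3.4·0.5 + 2.7·0.5 + 1.8·0.5 + 4.1·0.5 + 1.8·-0.5 + 2.2·0.5.
Output[0,1]: The receptive field on the input at this output position is [3.4 -2.2 0.4 / 4.1 -2.7 2.1 / 2.2 -2.2 3.6]. Elementwise product with the kernel and sum: 3.4·-1 + 0.4·0.5 + 4.1·0.5 + -2.7·0.5 + 2.1·0.5 + 2.2·-0.5 + 3.6·0.5.

7.4 -0.75 -2.55
-3.45 3.65 0.8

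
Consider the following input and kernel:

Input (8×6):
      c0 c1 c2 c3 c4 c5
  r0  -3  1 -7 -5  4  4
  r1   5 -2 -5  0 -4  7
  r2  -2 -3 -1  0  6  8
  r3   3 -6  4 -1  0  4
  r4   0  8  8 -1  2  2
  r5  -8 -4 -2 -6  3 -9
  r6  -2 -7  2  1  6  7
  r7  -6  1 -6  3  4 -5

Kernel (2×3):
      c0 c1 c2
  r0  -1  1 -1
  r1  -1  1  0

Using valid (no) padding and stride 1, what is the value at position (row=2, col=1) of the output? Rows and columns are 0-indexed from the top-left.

12

The receptive field on the input at this output position is [-3 -1 0 / -6 4 -1]. Elementwise product with the kernel and sum: -3·-1 + -1·1 + 0·-1 + -6·-1 + 4·1.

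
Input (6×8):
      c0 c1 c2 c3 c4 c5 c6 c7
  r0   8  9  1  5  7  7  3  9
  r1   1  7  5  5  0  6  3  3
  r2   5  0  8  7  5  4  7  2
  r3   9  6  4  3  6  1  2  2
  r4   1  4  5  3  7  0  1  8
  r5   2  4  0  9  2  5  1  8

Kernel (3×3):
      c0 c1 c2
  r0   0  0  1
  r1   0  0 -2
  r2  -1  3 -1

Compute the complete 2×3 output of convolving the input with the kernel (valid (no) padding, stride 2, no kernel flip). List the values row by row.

-22 15 -3
6 -10 -5

Output[0,0]: The receptive field on the input at this output position is [8 9 1 / 1 7 5 / 5 0 8]. Elementwise product with the kernel and sum: 1·1 + 5·-2 + 5·-1 + 0·3 + 8·-1.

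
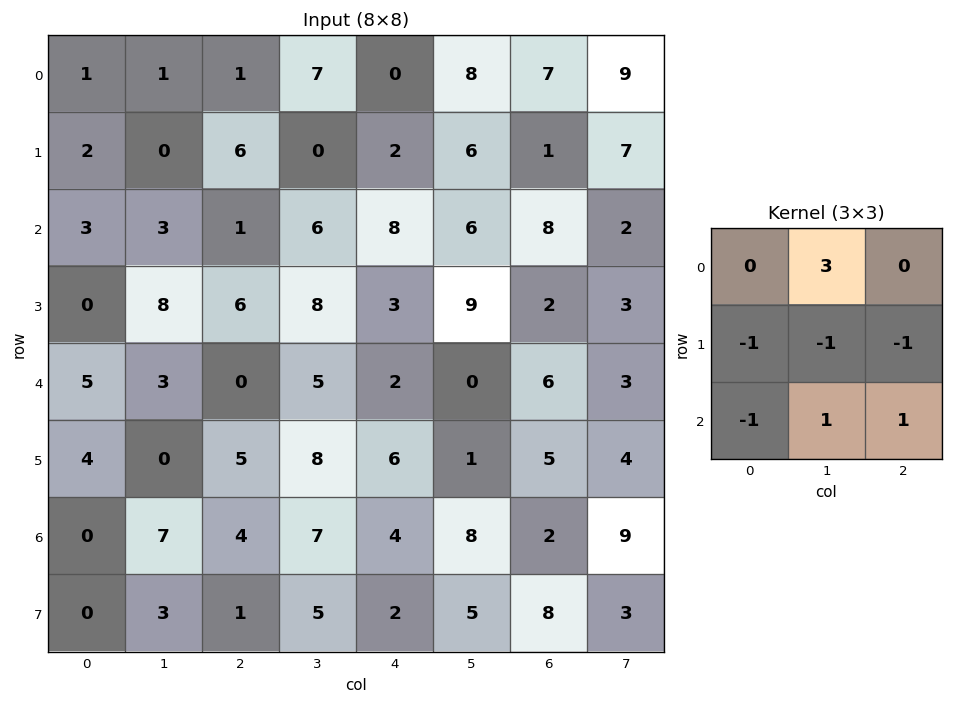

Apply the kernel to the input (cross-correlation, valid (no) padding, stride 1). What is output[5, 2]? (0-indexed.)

The receptive field on the input at this output position is [5 8 6 / 4 7 4 / 1 5 2]. Elementwise product with the kernel and sum: 8·3 + 4·-1 + 7·-1 + 4·-1 + 1·-1 + 5·1 + 2·1.

15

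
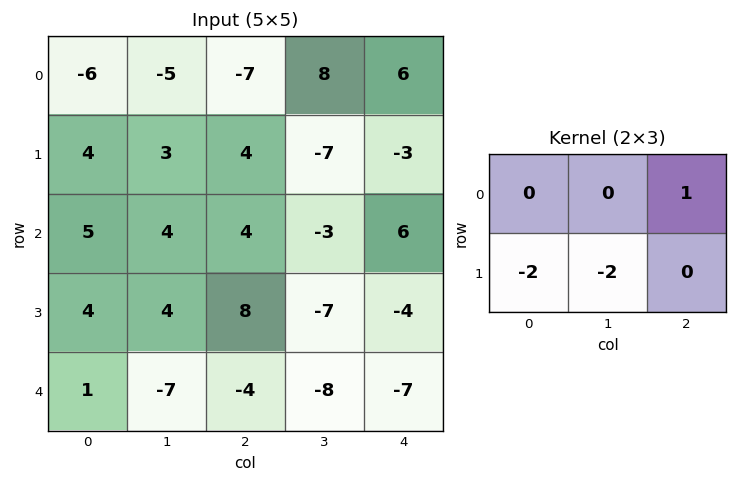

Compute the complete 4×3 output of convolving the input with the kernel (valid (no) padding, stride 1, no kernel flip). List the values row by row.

-21 -6 12
-14 -23 -5
-12 -27 4
20 15 20

Output[0,0]: The receptive field on the input at this output position is [-6 -5 -7 / 4 3 4]. Elementwise product with the kernel and sum: -7·1 + 4·-2 + 3·-2.
Output[0,1]: The receptive field on the input at this output position is [-5 -7 8 / 3 4 -7]. Elementwise product with the kernel and sum: 8·1 + 3·-2 + 4·-2.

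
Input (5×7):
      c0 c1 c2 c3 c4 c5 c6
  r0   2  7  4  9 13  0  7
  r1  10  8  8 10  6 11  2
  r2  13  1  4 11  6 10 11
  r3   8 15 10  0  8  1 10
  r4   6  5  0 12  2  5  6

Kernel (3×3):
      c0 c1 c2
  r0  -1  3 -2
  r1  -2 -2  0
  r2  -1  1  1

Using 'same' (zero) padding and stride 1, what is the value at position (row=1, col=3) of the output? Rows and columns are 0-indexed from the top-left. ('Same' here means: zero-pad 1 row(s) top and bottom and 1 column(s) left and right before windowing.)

The receptive field on the zero-padded input at this output position is [4 9 13 / 8 10 6 / 4 11 6]. Elementwise product with the kernel and sum: 4·-1 + 9·3 + 13·-2 + 8·-2 + 10·-2 + 4·-1 + 11·1 + 6·1.

-26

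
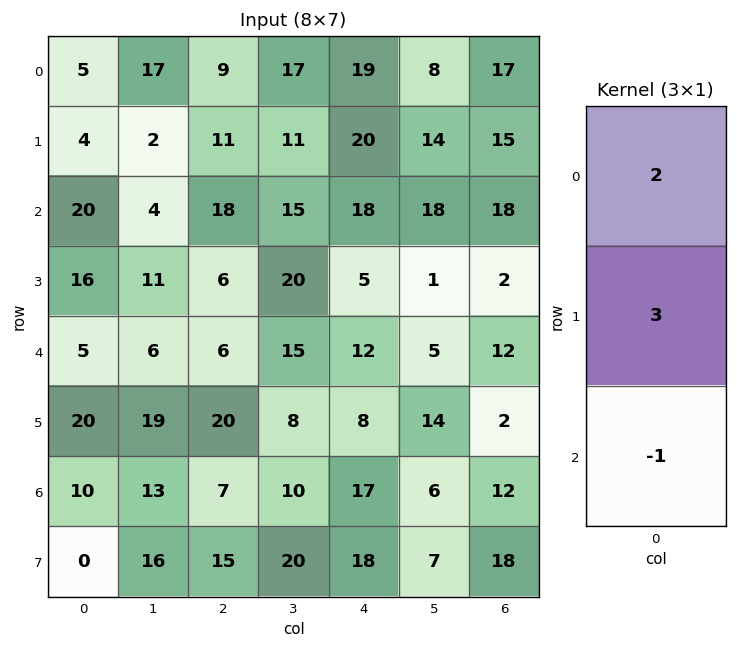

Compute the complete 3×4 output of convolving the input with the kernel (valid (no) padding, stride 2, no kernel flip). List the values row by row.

2 33 80 61
83 48 39 30
60 65 31 18

Output[0,0]: The receptive field on the input at this output position is [5 / 4 / 20]. Elementwise product with the kernel and sum: 5·2 + 4·3 + 20·-1.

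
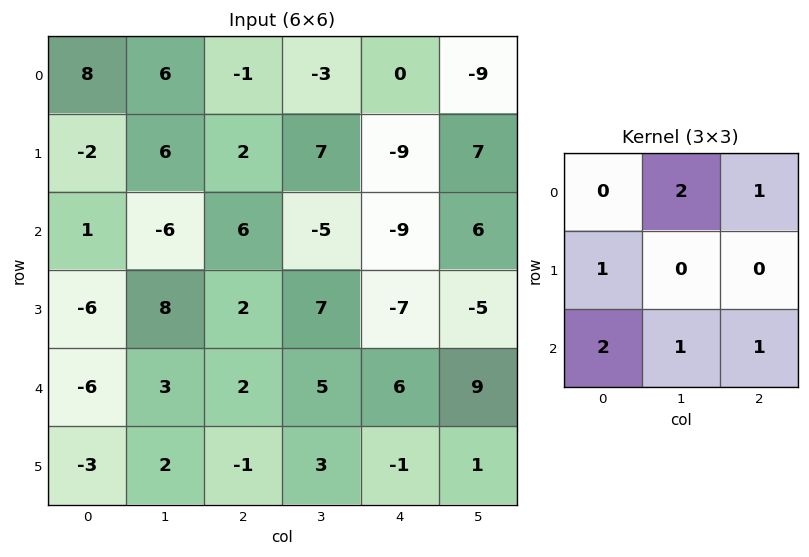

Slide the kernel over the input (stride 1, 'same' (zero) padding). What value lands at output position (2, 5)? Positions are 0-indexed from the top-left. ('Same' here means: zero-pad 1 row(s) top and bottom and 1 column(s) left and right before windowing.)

-14

The receptive field on the zero-padded input at this output position is [-9 7 0 / -9 6 0 / -7 -5 0]. Elementwise product with the kernel and sum: 7·2 + 0·1 + -9·1 + -7·2 + -5·1 + 0·1.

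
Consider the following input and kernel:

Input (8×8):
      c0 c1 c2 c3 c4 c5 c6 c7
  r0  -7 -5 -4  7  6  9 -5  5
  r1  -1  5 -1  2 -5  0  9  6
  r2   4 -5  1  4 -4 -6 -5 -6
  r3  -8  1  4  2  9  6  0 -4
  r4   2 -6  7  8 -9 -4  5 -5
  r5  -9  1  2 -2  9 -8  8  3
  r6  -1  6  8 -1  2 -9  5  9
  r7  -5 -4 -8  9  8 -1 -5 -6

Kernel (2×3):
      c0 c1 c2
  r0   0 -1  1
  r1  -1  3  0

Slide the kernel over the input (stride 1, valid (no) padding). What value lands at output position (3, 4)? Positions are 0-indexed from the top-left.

-9

The receptive field on the input at this output position is [9 6 0 / -9 -4 5]. Elementwise product with the kernel and sum: 6·-1 + 0·1 + -9·-1 + -4·3.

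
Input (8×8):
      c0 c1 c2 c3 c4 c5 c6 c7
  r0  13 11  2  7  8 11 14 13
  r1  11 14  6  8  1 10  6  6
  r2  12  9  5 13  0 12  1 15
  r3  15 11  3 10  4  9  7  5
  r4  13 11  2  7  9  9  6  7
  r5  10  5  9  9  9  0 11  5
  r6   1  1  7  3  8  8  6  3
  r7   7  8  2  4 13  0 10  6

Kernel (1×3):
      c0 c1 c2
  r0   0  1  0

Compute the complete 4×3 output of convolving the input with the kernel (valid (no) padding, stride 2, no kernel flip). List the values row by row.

Output[0,0]: The receptive field on the input at this output position is [13 11 2]. Elementwise product with the kernel and sum: 11·1.
Output[0,1]: The receptive field on the input at this output position is [2 7 8]. Elementwise product with the kernel and sum: 7·1.

11 7 11
9 13 12
11 7 9
1 3 8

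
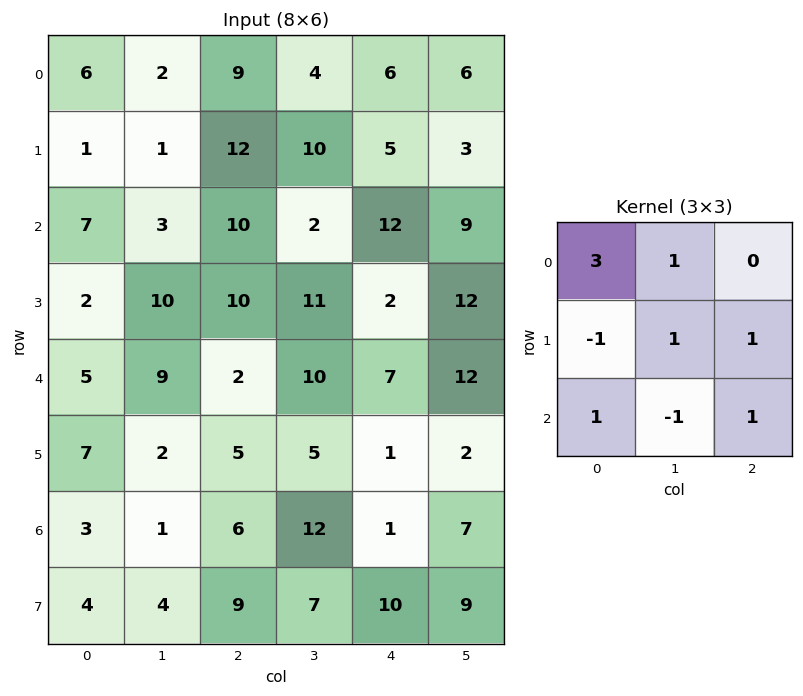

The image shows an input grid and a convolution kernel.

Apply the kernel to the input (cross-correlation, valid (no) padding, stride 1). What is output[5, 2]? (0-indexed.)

The receptive field on the input at this output position is [5 5 1 / 6 12 1 / 9 7 10]. Elementwise product with the kernel and sum: 5·3 + 5·1 + 6·-1 + 12·1 + 1·1 + 9·1 + 7·-1 + 10·1.

39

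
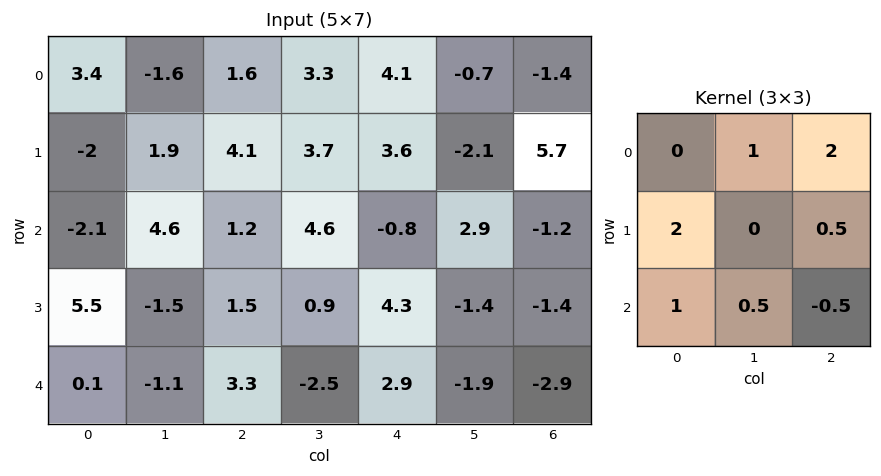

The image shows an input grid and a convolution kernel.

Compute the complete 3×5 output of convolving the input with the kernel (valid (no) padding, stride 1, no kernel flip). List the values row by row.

-0.75 16.75 25.4 11.8 7.8
10.5 21.8 12.7 13.8 11.4
16.65 9.65 8.75 6 11.8

Output[0,0]: The receptive field on the input at this output position is [3.4 -1.6 1.6 / -2 1.9 4.1 / -2.1 4.6 1.2]. Elementwise product with the kernel and sum: -1.6·1 + 1.6·2 + -2·2 + 4.1·0.5 + -2.1·1 + 4.6·0.5 + 1.2·-0.5.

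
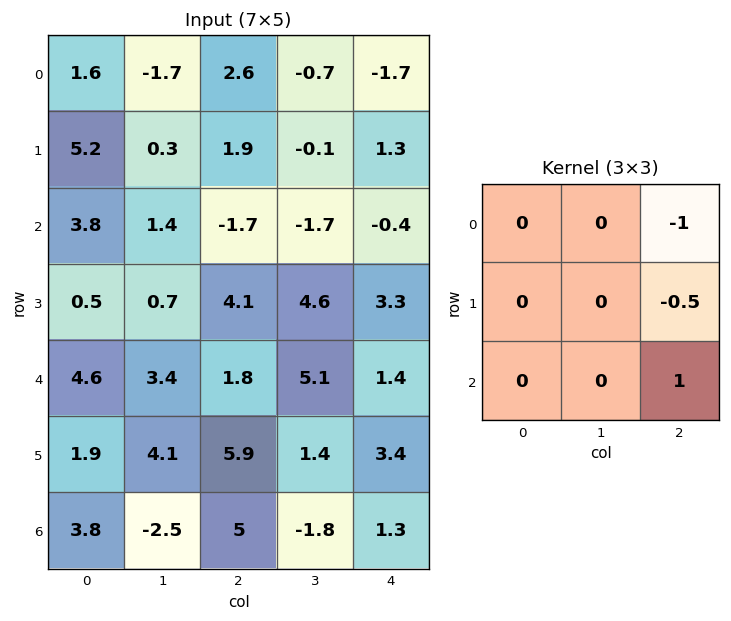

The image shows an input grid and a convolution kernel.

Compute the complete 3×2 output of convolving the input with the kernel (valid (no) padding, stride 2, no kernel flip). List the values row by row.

-5.25 0.65
1.45 0.15
0.25 -1.8

Output[0,0]: The receptive field on the input at this output position is [1.6 -1.7 2.6 / 5.2 0.3 1.9 / 3.8 1.4 -1.7]. Elementwise product with the kernel and sum: 2.6·-1 + 1.9·-0.5 + -1.7·1.
Output[0,1]: The receptive field on the input at this output position is [2.6 -0.7 -1.7 / 1.9 -0.1 1.3 / -1.7 -1.7 -0.4]. Elementwise product with the kernel and sum: -1.7·-1 + 1.3·-0.5 + -0.4·1.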